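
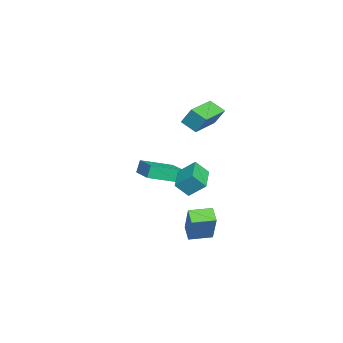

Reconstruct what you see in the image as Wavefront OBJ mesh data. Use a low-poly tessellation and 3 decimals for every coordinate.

v 2.22 -0.502 1.159
v 2.278 0.404 1.944
v 2.008 0.159 0.411
v 2.066 1.065 1.196
v 3.754 -0.345 0.864
v 3.812 0.561 1.649
v 3.542 0.316 0.116
v 3.6 1.222 0.901
v -3.999 -0.612 2.766
v -3.838 -0.027 3.778
v -3.698 0.246 2.221
v -3.537 0.832 3.233
v -2.063 -1.252 2.827
v -1.902 -0.666 3.839
v -1.762 -0.393 2.282
v -1.601 0.192 3.294
v -3.429 -4.013 -1.799
v -3.709 -3.867 -0.999
v -4.323 -2.379 -2.41
v -4.602 -2.233 -1.61
v -1.938 -3.067 -1.45
v -2.217 -2.921 -0.65
v -2.831 -1.433 -2.061
v -3.111 -1.287 -1.261
v 3.165 0.231 -3.206
v 2.431 -0.104 -2.723
v 2.658 1.395 -3.169
v 1.924 1.06 -2.687
v 4.136 0.6 -1.473
v 3.402 0.265 -0.991
v 3.629 1.764 -1.437
v 2.895 1.429 -0.954
f 2 4 1
f 5 2 1
f 1 4 3
f 3 5 1
f 2 8 4
f 6 2 5
f 6 8 2
f 4 8 3
f 7 5 3
f 3 8 7
f 7 6 5
f 8 6 7
f 10 12 9
f 13 10 9
f 9 12 11
f 11 13 9
f 10 16 12
f 14 10 13
f 14 16 10
f 12 16 11
f 15 13 11
f 11 16 15
f 15 14 13
f 16 14 15
f 18 20 17
f 21 18 17
f 17 20 19
f 19 21 17
f 18 24 20
f 22 18 21
f 22 24 18
f 20 24 19
f 23 21 19
f 19 24 23
f 23 22 21
f 24 22 23
f 26 28 25
f 29 26 25
f 25 28 27
f 27 29 25
f 26 32 28
f 30 26 29
f 30 32 26
f 28 32 27
f 31 29 27
f 27 32 31
f 31 30 29
f 32 30 31



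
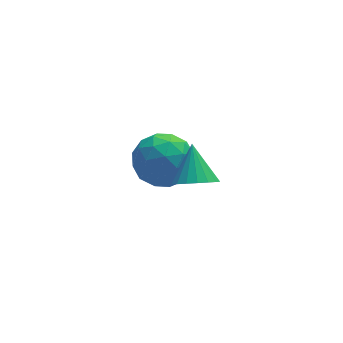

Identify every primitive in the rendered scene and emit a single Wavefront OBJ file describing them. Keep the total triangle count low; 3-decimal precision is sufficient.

v -0.025 1.76 -2.871
v 0.892 1.566 -3.7
v -0.952 0.074 -3.5
v -0.035 -0.12 -4.329
v 0.193 -0.239 -3.105
v 0.766 0.804 -2.716
v -0.826 0.836 -4.484
v -0.253 1.879 -4.095
v 0.397 0.995 -4.697
v 1.027 0.33 -3.844
v -1.087 1.31 -3.356
v -0.457 0.645 -2.503
v 0.515 1.811 -3.23
v -0.575 -0.171 -3.97
v -0.441 -0.241 -3.25
v 0.098 -0.355 -3.737
v 0.441 1.363 -2.652
v 0.98 1.249 -3.139
v 0.569 0.188 -2.789
v -1.04 0.391 -4.061
v -0.501 0.277 -4.548
v -0.158 1.995 -3.463
v 0.381 1.881 -3.95
v -0.629 1.452 -4.411
v 0.763 1.361 -4.303
v 0.218 0.37 -4.673
v -0.247 0.932 -4.765
v 0.09 1.545 -4.536
v 1.133 0.971 -3.802
v 0.588 -0.021 -4.172
v 0.722 -0.09 -3.452
v 1.059 0.523 -3.224
v 0.842 0.635 -4.388
v -0.648 1.661 -3.028
v -1.193 0.669 -3.398
v -1.119 1.117 -3.976
v -0.782 1.73 -3.748
v -0.278 1.27 -2.527
v -0.823 0.279 -2.897
v -0.15 0.095 -2.664
v 0.187 0.708 -2.435
v -0.902 1.005 -2.812
v 0.004 -3.399 -0.857
v 0.613 -3.877 -0.482
v 0.196 -2.281 0.257
v 0.812 -3.664 -0.73
v 0.852 -3.399 -1.003
v 0.723 -3.133 -1.247
v 0.452 -2.921 -1.414
v 0.093 -2.802 -1.471
v -0.284 -2.802 -1.406
v -0.604 -2.921 -1.232
v -0.804 -3.133 -0.984
v -0.843 -3.399 -0.711
v -0.715 -3.664 -0.467
v -0.444 -3.877 -0.301
v -0.085 -3.995 -0.244
v 0.293 -3.995 -0.309
f 1 38 17
f 38 12 41
f 17 41 6
f 38 41 17
f 1 17 13
f 17 6 18
f 13 18 2
f 17 18 13
f 1 13 22
f 13 2 23
f 22 23 8
f 13 23 22
f 1 22 34
f 22 8 37
f 34 37 11
f 22 37 34
f 1 34 38
f 34 11 42
f 38 42 12
f 34 42 38
f 2 18 29
f 18 6 32
f 29 32 10
f 18 32 29
f 6 41 19
f 41 12 40
f 19 40 5
f 41 40 19
f 12 42 39
f 42 11 35
f 39 35 3
f 42 35 39
f 11 37 36
f 37 8 24
f 36 24 7
f 37 24 36
f 8 23 28
f 23 2 25
f 28 25 9
f 23 25 28
f 4 30 16
f 30 10 31
f 16 31 5
f 30 31 16
f 4 16 14
f 16 5 15
f 14 15 3
f 16 15 14
f 4 14 21
f 14 3 20
f 21 20 7
f 14 20 21
f 4 21 26
f 21 7 27
f 26 27 9
f 21 27 26
f 4 26 30
f 26 9 33
f 30 33 10
f 26 33 30
f 5 31 19
f 31 10 32
f 19 32 6
f 31 32 19
f 3 15 39
f 15 5 40
f 39 40 12
f 15 40 39
f 7 20 36
f 20 3 35
f 36 35 11
f 20 35 36
f 9 27 28
f 27 7 24
f 28 24 8
f 27 24 28
f 10 33 29
f 33 9 25
f 29 25 2
f 33 25 29
f 44 43 46
f 44 46 45
f 46 43 47
f 46 47 45
f 47 43 48
f 47 48 45
f 48 43 49
f 48 49 45
f 49 43 50
f 49 50 45
f 50 43 51
f 50 51 45
f 51 43 52
f 51 52 45
f 52 43 53
f 52 53 45
f 53 43 54
f 53 54 45
f 54 43 55
f 54 55 45
f 55 43 56
f 55 56 45
f 56 43 57
f 56 57 45
f 57 43 58
f 57 58 45
f 58 43 44
f 58 44 45



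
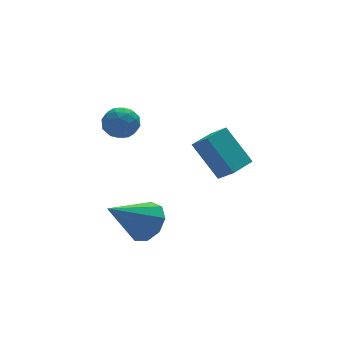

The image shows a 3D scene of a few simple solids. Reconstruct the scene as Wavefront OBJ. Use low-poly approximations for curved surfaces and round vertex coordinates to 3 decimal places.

v 0.166 -3.838 -2.256
v 0.608 -3.266 -1.565
v -1.526 -4.162 -0.904
v 0.212 -2.881 -1.968
v -0.206 -2.944 -2.506
v -0.45 -3.424 -2.927
v -0.405 -4.099 -3.034
v -0.094 -4.651 -2.777
v 0.339 -4.822 -2.276
v 0.691 -4.533 -1.766
v 0.798 -3.919 -1.485
v 3.52 -3.05 -1.016
v 3.893 -3.715 -0.401
v 2.823 -2.01 0.53
v 3.196 -2.675 1.146
v 4.624 -2.385 -0.966
v 4.997 -3.05 -0.35
v 3.927 -1.345 0.581
v 4.3 -2.01 1.196
v -0.484 -1.346 2.389
v 0.279 -1.444 2.644
v -0.579 -2.636 2.176
v 0.184 -2.734 2.431
v -0.395 -2.524 2.957
v -0.336 -1.727 3.088
v 0.036 -2.353 1.732
v 0.095 -1.556 1.863
v 0.6 -2.067 2.237
v 0.333 -2.172 2.995
v -0.633 -1.908 1.825
v -0.9 -2.013 2.583
v -0.094 -1.282 2.535
v -0.206 -2.798 2.285
v -0.546 -2.674 2.594
v -0.098 -2.732 2.744
v -0.456 -1.448 2.796
v -0.008 -1.506 2.946
v -0.404 -2.14 3.13
v -0.292 -2.574 1.874
v 0.156 -2.632 2.024
v -0.202 -1.348 2.076
v 0.246 -1.406 2.226
v 0.104 -1.94 1.69
v 0.543 -1.706 2.446
v 0.487 -2.463 2.321
v 0.4 -2.24 1.91
v 0.435 -1.771 1.987
v 0.386 -1.768 2.891
v 0.33 -2.525 2.766
v -0.01 -2.402 3.075
v 0.025 -1.934 3.152
v 0.575 -2.133 2.652
v -0.63 -1.555 2.054
v -0.686 -2.312 1.929
v -0.325 -2.146 1.668
v -0.29 -1.678 1.745
v -0.787 -1.617 2.499
v -0.843 -2.374 2.374
v -0.735 -2.309 2.833
v -0.7 -1.84 2.91
v -0.875 -1.947 2.168
f 2 1 4
f 2 4 3
f 4 1 5
f 4 5 3
f 5 1 6
f 5 6 3
f 6 1 7
f 6 7 3
f 7 1 8
f 7 8 3
f 8 1 9
f 8 9 3
f 9 1 10
f 9 10 3
f 10 1 11
f 10 11 3
f 11 1 2
f 11 2 3
f 13 15 12
f 16 13 12
f 12 15 14
f 14 16 12
f 13 19 15
f 17 13 16
f 17 19 13
f 15 19 14
f 18 16 14
f 14 19 18
f 18 17 16
f 19 17 18
f 20 57 36
f 57 31 60
f 36 60 25
f 57 60 36
f 20 36 32
f 36 25 37
f 32 37 21
f 36 37 32
f 20 32 41
f 32 21 42
f 41 42 27
f 32 42 41
f 20 41 53
f 41 27 56
f 53 56 30
f 41 56 53
f 20 53 57
f 53 30 61
f 57 61 31
f 53 61 57
f 21 37 48
f 37 25 51
f 48 51 29
f 37 51 48
f 25 60 38
f 60 31 59
f 38 59 24
f 60 59 38
f 31 61 58
f 61 30 54
f 58 54 22
f 61 54 58
f 30 56 55
f 56 27 43
f 55 43 26
f 56 43 55
f 27 42 47
f 42 21 44
f 47 44 28
f 42 44 47
f 23 49 35
f 49 29 50
f 35 50 24
f 49 50 35
f 23 35 33
f 35 24 34
f 33 34 22
f 35 34 33
f 23 33 40
f 33 22 39
f 40 39 26
f 33 39 40
f 23 40 45
f 40 26 46
f 45 46 28
f 40 46 45
f 23 45 49
f 45 28 52
f 49 52 29
f 45 52 49
f 24 50 38
f 50 29 51
f 38 51 25
f 50 51 38
f 22 34 58
f 34 24 59
f 58 59 31
f 34 59 58
f 26 39 55
f 39 22 54
f 55 54 30
f 39 54 55
f 28 46 47
f 46 26 43
f 47 43 27
f 46 43 47
f 29 52 48
f 52 28 44
f 48 44 21
f 52 44 48



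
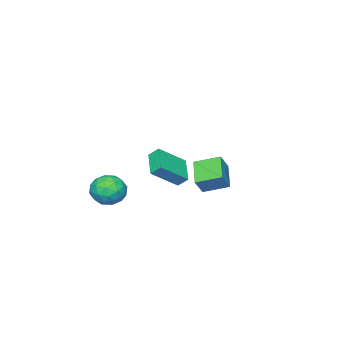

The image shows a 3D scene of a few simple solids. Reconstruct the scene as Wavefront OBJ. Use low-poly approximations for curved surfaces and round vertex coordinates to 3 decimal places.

v -2.965 0.392 -4.032
v -4.278 -0.811 -3.016
v -3.867 1.88 -3.436
v -5.18 0.678 -2.42
v -2.12 0.442 -2.88
v -3.433 -0.76 -1.864
v -3.022 1.931 -2.284
v -4.335 0.728 -1.268
v 3.928 1.853 2.058
v 3.712 2.458 2.659
v 2.339 2.603 0.734
v 2.123 3.208 1.335
v 5.137 3.052 1.285
v 4.921 3.657 1.886
v 3.548 3.802 -0.039
v 3.332 4.407 0.562
v 2.256 -1.482 -2.369
v 3.124 -0.884 -1.695
v 3.596 -2.936 -2.805
v 4.464 -2.338 -2.131
v 3.486 -2.871 -1.56
v 2.658 -1.972 -1.291
v 4.062 -1.848 -3.209
v 3.234 -0.949 -2.94
v 4.24 -1.11 -2.214
v 3.884 -1.743 -1.195
v 2.836 -2.077 -3.305
v 2.48 -2.71 -2.286
v 2.573 -1.055 -1.994
v 4.147 -2.765 -2.506
v 3.573 -3.078 -2.17
v 4.083 -2.727 -1.774
v 2.299 -1.695 -1.757
v 2.809 -1.343 -1.36
v 3.022 -2.512 -1.281
v 3.911 -2.477 -3.14
v 4.421 -2.125 -2.743
v 2.637 -1.093 -2.726
v 3.147 -0.742 -2.33
v 3.698 -1.308 -3.219
v 3.739 -0.837 -1.903
v 4.526 -1.692 -2.159
v 4.29 -1.403 -2.793
v 3.803 -0.875 -2.635
v 3.53 -1.209 -1.304
v 4.317 -2.063 -1.56
v 3.742 -2.377 -1.224
v 3.256 -1.848 -1.066
v 4.186 -1.341 -1.609
v 2.403 -1.757 -2.94
v 3.19 -2.611 -3.196
v 3.464 -1.972 -3.434
v 2.978 -1.443 -3.276
v 2.194 -2.128 -2.341
v 2.981 -2.983 -2.597
v 2.917 -2.945 -1.865
v 2.43 -2.417 -1.707
v 2.534 -2.479 -2.891
f 2 4 1
f 5 2 1
f 1 4 3
f 3 5 1
f 2 8 4
f 6 2 5
f 6 8 2
f 4 8 3
f 7 5 3
f 3 8 7
f 7 6 5
f 8 6 7
f 10 12 9
f 13 10 9
f 9 12 11
f 11 13 9
f 10 16 12
f 14 10 13
f 14 16 10
f 12 16 11
f 15 13 11
f 11 16 15
f 15 14 13
f 16 14 15
f 17 54 33
f 54 28 57
f 33 57 22
f 54 57 33
f 17 33 29
f 33 22 34
f 29 34 18
f 33 34 29
f 17 29 38
f 29 18 39
f 38 39 24
f 29 39 38
f 17 38 50
f 38 24 53
f 50 53 27
f 38 53 50
f 17 50 54
f 50 27 58
f 54 58 28
f 50 58 54
f 18 34 45
f 34 22 48
f 45 48 26
f 34 48 45
f 22 57 35
f 57 28 56
f 35 56 21
f 57 56 35
f 28 58 55
f 58 27 51
f 55 51 19
f 58 51 55
f 27 53 52
f 53 24 40
f 52 40 23
f 53 40 52
f 24 39 44
f 39 18 41
f 44 41 25
f 39 41 44
f 20 46 32
f 46 26 47
f 32 47 21
f 46 47 32
f 20 32 30
f 32 21 31
f 30 31 19
f 32 31 30
f 20 30 37
f 30 19 36
f 37 36 23
f 30 36 37
f 20 37 42
f 37 23 43
f 42 43 25
f 37 43 42
f 20 42 46
f 42 25 49
f 46 49 26
f 42 49 46
f 21 47 35
f 47 26 48
f 35 48 22
f 47 48 35
f 19 31 55
f 31 21 56
f 55 56 28
f 31 56 55
f 23 36 52
f 36 19 51
f 52 51 27
f 36 51 52
f 25 43 44
f 43 23 40
f 44 40 24
f 43 40 44
f 26 49 45
f 49 25 41
f 45 41 18
f 49 41 45



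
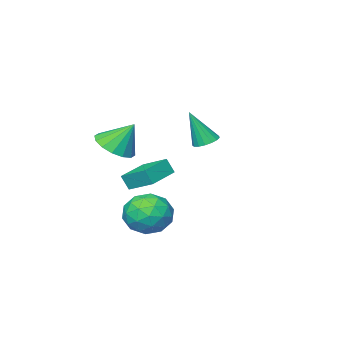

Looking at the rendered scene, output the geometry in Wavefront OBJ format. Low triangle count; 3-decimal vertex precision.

v -3.313 -2.964 1.344
v -2.843 -2.445 1.328
v -2.687 -3.476 3.216
v -3.117 -2.302 1.459
v -3.435 -2.311 1.563
v -3.726 -2.469 1.617
v -3.921 -2.741 1.608
v -3.978 -3.063 1.539
v -3.882 -3.364 1.425
v -3.656 -3.572 1.292
v -3.351 -3.642 1.171
v -3.038 -3.556 1.09
v -2.788 -3.335 1.067
v -2.658 -3.028 1.107
v -2.678 -2.708 1.201
v 1.189 -1.343 0.457
v 1.391 -1.662 1.219
v 0.847 -0.049 1.088
v 1.048 -0.367 1.85
v 2.812 -0.813 0.25
v 3.013 -1.131 1.012
v 2.469 0.482 0.881
v 2.671 0.163 1.643
v 1.268 0.005 -0.737
v 2.172 0.473 -0.046
v 2.588 -0.453 -2.154
v 3.492 0.015 -1.463
v 2.929 -1.023 -1.118
v 2.113 -0.74 -0.242
v 2.647 0.76 -1.958
v 1.831 1.043 -1.082
v 3.024 0.94 -0.801
v 3.199 -0.162 -0.282
v 1.561 0.182 -1.918
v 1.736 -0.92 -1.399
v 1.604 0.28 -0.267
v 3.156 -0.26 -1.933
v 2.825 -0.87 -1.73
v 3.356 -0.594 -1.324
v 1.569 -0.433 -0.382
v 2.101 -0.158 0.024
v 2.546 -1.038 -0.607
v 2.659 0.178 -2.224
v 3.191 0.453 -1.818
v 1.404 0.614 -0.876
v 1.935 0.89 -0.47
v 2.214 1.058 -1.593
v 2.636 0.829 -0.305
v 3.412 0.559 -1.138
v 2.916 0.997 -1.428
v 2.436 1.164 -0.913
v 2.739 0.181 0
v 3.515 -0.088 -0.833
v 3.184 -0.698 -0.63
v 2.704 -0.532 -0.115
v 3.24 0.455 -0.443
v 1.245 0.108 -1.367
v 2.021 -0.161 -2.2
v 2.056 0.552 -2.085
v 1.576 0.718 -1.57
v 1.348 -0.539 -1.062
v 2.124 -0.809 -1.895
v 2.324 -1.144 -1.287
v 1.844 -0.977 -0.772
v 1.52 -0.435 -1.757
v 2.656 -2.062 2.557
v 3.626 -2.171 3.02
v 2.084 -1.358 3.923
v 3.641 -1.672 2.769
v 3.392 -1.277 2.461
v 2.946 -1.093 2.179
v 2.422 -1.168 1.998
v 1.962 -1.483 1.967
v 1.687 -1.953 2.094
v 1.672 -2.452 2.345
v 1.921 -2.847 2.653
v 2.367 -3.031 2.935
v 2.891 -2.956 3.116
v 3.351 -2.641 3.147
f 2 1 4
f 2 4 3
f 4 1 5
f 4 5 3
f 5 1 6
f 5 6 3
f 6 1 7
f 6 7 3
f 7 1 8
f 7 8 3
f 8 1 9
f 8 9 3
f 9 1 10
f 9 10 3
f 10 1 11
f 10 11 3
f 11 1 12
f 11 12 3
f 12 1 13
f 12 13 3
f 13 1 14
f 13 14 3
f 14 1 15
f 14 15 3
f 15 1 2
f 15 2 3
f 17 19 16
f 20 17 16
f 16 19 18
f 18 20 16
f 17 23 19
f 21 17 20
f 21 23 17
f 19 23 18
f 22 20 18
f 18 23 22
f 22 21 20
f 23 21 22
f 24 61 40
f 61 35 64
f 40 64 29
f 61 64 40
f 24 40 36
f 40 29 41
f 36 41 25
f 40 41 36
f 24 36 45
f 36 25 46
f 45 46 31
f 36 46 45
f 24 45 57
f 45 31 60
f 57 60 34
f 45 60 57
f 24 57 61
f 57 34 65
f 61 65 35
f 57 65 61
f 25 41 52
f 41 29 55
f 52 55 33
f 41 55 52
f 29 64 42
f 64 35 63
f 42 63 28
f 64 63 42
f 35 65 62
f 65 34 58
f 62 58 26
f 65 58 62
f 34 60 59
f 60 31 47
f 59 47 30
f 60 47 59
f 31 46 51
f 46 25 48
f 51 48 32
f 46 48 51
f 27 53 39
f 53 33 54
f 39 54 28
f 53 54 39
f 27 39 37
f 39 28 38
f 37 38 26
f 39 38 37
f 27 37 44
f 37 26 43
f 44 43 30
f 37 43 44
f 27 44 49
f 44 30 50
f 49 50 32
f 44 50 49
f 27 49 53
f 49 32 56
f 53 56 33
f 49 56 53
f 28 54 42
f 54 33 55
f 42 55 29
f 54 55 42
f 26 38 62
f 38 28 63
f 62 63 35
f 38 63 62
f 30 43 59
f 43 26 58
f 59 58 34
f 43 58 59
f 32 50 51
f 50 30 47
f 51 47 31
f 50 47 51
f 33 56 52
f 56 32 48
f 52 48 25
f 56 48 52
f 67 66 69
f 67 69 68
f 69 66 70
f 69 70 68
f 70 66 71
f 70 71 68
f 71 66 72
f 71 72 68
f 72 66 73
f 72 73 68
f 73 66 74
f 73 74 68
f 74 66 75
f 74 75 68
f 75 66 76
f 75 76 68
f 76 66 77
f 76 77 68
f 77 66 78
f 77 78 68
f 78 66 79
f 78 79 68
f 79 66 67
f 79 67 68



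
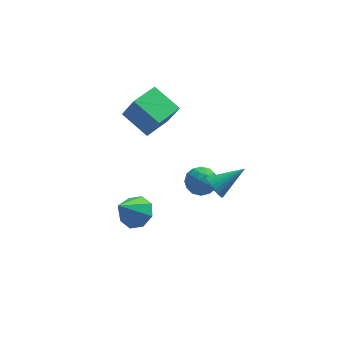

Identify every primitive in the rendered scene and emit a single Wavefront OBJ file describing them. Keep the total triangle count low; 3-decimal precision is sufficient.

v -1.114 -0.143 -2.334
v -0.382 -0.715 -2.134
v -2.046 -0.837 -0.906
v -0.336 -0.075 -1.793
v -0.746 0.526 -1.769
v -1.372 0.734 -2.076
v -1.846 0.428 -2.534
v -1.892 -0.212 -2.875
v -1.483 -0.813 -2.899
v -0.857 -1.021 -2.592
v 2.543 -1.216 0.401
v 2.922 -1.342 -0.174
v 4.057 -0.844 1.319
v 2.873 -1.074 -0.2
v 2.773 -0.829 -0.135
v 2.638 -0.642 0.012
v 2.489 -0.542 0.217
v 2.347 -0.546 0.451
v 2.236 -0.651 0.677
v 2.171 -0.842 0.861
v 2.163 -1.09 0.975
v 2.213 -1.357 1.002
v 2.313 -1.603 0.936
v 2.448 -1.79 0.79
v 2.597 -1.889 0.584
v 2.738 -1.886 0.35
v 2.849 -1.781 0.124
v 2.914 -1.59 -0.06
v 3.015 3.405 -2.951
v 3.315 3.017 -3.71
v 1.685 2.843 -3.19
v 1.985 2.455 -3.949
v 2.273 2.158 -3.145
v 3.095 2.505 -2.997
v 1.905 3.355 -3.903
v 2.727 3.702 -3.755
v 2.629 2.986 -4.298
v 2.857 2.246 -3.83
v 2.143 3.614 -3.07
v 2.371 2.874 -2.602
v 3.282 3.26 -3.309
v 1.718 2.6 -3.591
v 1.888 2.426 -3.118
v 2.064 2.197 -3.564
v 3.152 2.959 -2.89
v 3.329 2.731 -3.337
v 2.717 2.227 -3.005
v 1.671 3.129 -3.563
v 1.848 2.901 -4.01
v 2.936 3.663 -3.336
v 3.112 3.434 -3.782
v 2.283 3.633 -3.895
v 3.055 3.014 -4.102
v 2.273 2.684 -4.242
v 2.226 3.212 -4.215
v 2.709 3.416 -4.128
v 3.189 2.579 -3.826
v 2.407 2.249 -3.967
v 2.577 2.075 -3.494
v 3.06 2.279 -3.408
v 2.786 2.561 -4.172
v 2.593 3.611 -2.933
v 1.811 3.281 -3.074
v 1.94 3.581 -3.492
v 2.423 3.785 -3.406
v 2.727 3.176 -2.658
v 1.945 2.846 -2.798
v 2.291 2.444 -2.772
v 2.774 2.648 -2.685
v 2.214 3.299 -2.728
v -1.417 2.977 2.556
v -0.876 2.597 3.88
v -0.26 4.189 2.431
v 0.281 3.809 3.755
v -0.321 1.851 1.785
v 0.22 1.471 3.109
v 0.836 3.063 1.66
v 1.377 2.683 2.984
f 2 1 4
f 2 4 3
f 4 1 5
f 4 5 3
f 5 1 6
f 5 6 3
f 6 1 7
f 6 7 3
f 7 1 8
f 7 8 3
f 8 1 9
f 8 9 3
f 9 1 10
f 9 10 3
f 10 1 2
f 10 2 3
f 12 11 14
f 12 14 13
f 14 11 15
f 14 15 13
f 15 11 16
f 15 16 13
f 16 11 17
f 16 17 13
f 17 11 18
f 17 18 13
f 18 11 19
f 18 19 13
f 19 11 20
f 19 20 13
f 20 11 21
f 20 21 13
f 21 11 22
f 21 22 13
f 22 11 23
f 22 23 13
f 23 11 24
f 23 24 13
f 24 11 25
f 24 25 13
f 25 11 26
f 25 26 13
f 26 11 27
f 26 27 13
f 27 11 28
f 27 28 13
f 28 11 12
f 28 12 13
f 29 66 45
f 66 40 69
f 45 69 34
f 66 69 45
f 29 45 41
f 45 34 46
f 41 46 30
f 45 46 41
f 29 41 50
f 41 30 51
f 50 51 36
f 41 51 50
f 29 50 62
f 50 36 65
f 62 65 39
f 50 65 62
f 29 62 66
f 62 39 70
f 66 70 40
f 62 70 66
f 30 46 57
f 46 34 60
f 57 60 38
f 46 60 57
f 34 69 47
f 69 40 68
f 47 68 33
f 69 68 47
f 40 70 67
f 70 39 63
f 67 63 31
f 70 63 67
f 39 65 64
f 65 36 52
f 64 52 35
f 65 52 64
f 36 51 56
f 51 30 53
f 56 53 37
f 51 53 56
f 32 58 44
f 58 38 59
f 44 59 33
f 58 59 44
f 32 44 42
f 44 33 43
f 42 43 31
f 44 43 42
f 32 42 49
f 42 31 48
f 49 48 35
f 42 48 49
f 32 49 54
f 49 35 55
f 54 55 37
f 49 55 54
f 32 54 58
f 54 37 61
f 58 61 38
f 54 61 58
f 33 59 47
f 59 38 60
f 47 60 34
f 59 60 47
f 31 43 67
f 43 33 68
f 67 68 40
f 43 68 67
f 35 48 64
f 48 31 63
f 64 63 39
f 48 63 64
f 37 55 56
f 55 35 52
f 56 52 36
f 55 52 56
f 38 61 57
f 61 37 53
f 57 53 30
f 61 53 57
f 72 74 71
f 75 72 71
f 71 74 73
f 73 75 71
f 72 78 74
f 76 72 75
f 76 78 72
f 74 78 73
f 77 75 73
f 73 78 77
f 77 76 75
f 78 76 77



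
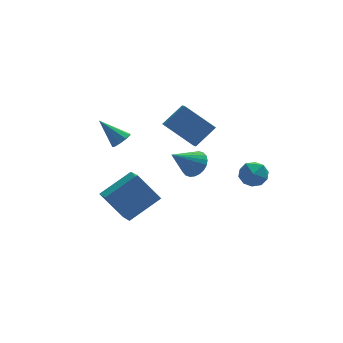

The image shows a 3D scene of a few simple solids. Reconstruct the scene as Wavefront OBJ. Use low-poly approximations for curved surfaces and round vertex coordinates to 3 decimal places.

v -0.066 3.1 -0.558
v 1.084 3.592 0.455
v 0.003 4.145 -1.144
v 1.153 4.637 -0.131
v 1.447 2.263 -1.869
v 2.597 2.755 -0.856
v 1.516 3.308 -2.455
v 2.666 3.8 -1.442
v 1.628 3.543 -4.07
v 2.245 3.132 -3.578
v 0.292 2.997 -2.85
v 2.246 3.449 -3.435
v 2.152 3.78 -3.39
v 1.978 4.075 -3.448
v 1.752 4.289 -3.601
v 1.506 4.39 -3.825
v 1.279 4.361 -4.086
v 1.106 4.209 -4.345
v 1.011 3.954 -4.562
v 1.011 3.637 -4.704
v 1.105 3.306 -4.749
v 1.278 3.011 -4.692
v 1.505 2.797 -4.539
v 1.751 2.696 -4.315
v 1.978 2.724 -4.053
v 2.151 2.877 -3.795
v -4.196 -2.036 -2.043
v -4.048 -3.222 -1.533
v -2.517 -1.393 -1.038
v -2.369 -2.58 -0.528
v -3.111 -2.54 -3.532
v -2.963 -3.727 -3.022
v -1.432 -1.898 -2.527
v -1.284 -3.084 -2.017
v 2.984 -1.516 -1.393
v 3.783 -1.443 -0.999
v 3.317 -2.857 -1.821
v 4.116 -2.784 -1.427
v 3.375 -2.829 -0.929
v 3.169 -2 -0.665
v 3.931 -2.3 -2.155
v 3.725 -1.471 -1.891
v 4.368 -1.927 -1.47
v 4.025 -2.255 -0.713
v 3.075 -2.045 -2.107
v 2.732 -2.373 -1.35
v -2.282 3.386 -1.719
v -1.781 3.66 -1.43
v -3.358 4.054 -0.481
v -1.951 3.934 -1.726
v -2.276 3.952 -2.018
v -2.604 3.705 -2.171
v -2.782 3.31 -2.111
v -2.725 2.95 -1.868
v -2.462 2.794 -1.555
v -2.114 2.916 -1.319
v -1.845 3.258 -1.269
f 2 4 1
f 5 2 1
f 1 4 3
f 3 5 1
f 2 8 4
f 6 2 5
f 6 8 2
f 4 8 3
f 7 5 3
f 3 8 7
f 7 6 5
f 8 6 7
f 10 9 12
f 10 12 11
f 12 9 13
f 12 13 11
f 13 9 14
f 13 14 11
f 14 9 15
f 14 15 11
f 15 9 16
f 15 16 11
f 16 9 17
f 16 17 11
f 17 9 18
f 17 18 11
f 18 9 19
f 18 19 11
f 19 9 20
f 19 20 11
f 20 9 21
f 20 21 11
f 21 9 22
f 21 22 11
f 22 9 23
f 22 23 11
f 23 9 24
f 23 24 11
f 24 9 25
f 24 25 11
f 25 9 26
f 25 26 11
f 26 9 10
f 26 10 11
f 28 30 27
f 31 28 27
f 27 30 29
f 29 31 27
f 28 34 30
f 32 28 31
f 32 34 28
f 30 34 29
f 33 31 29
f 29 34 33
f 33 32 31
f 34 32 33
f 35 46 40
f 35 40 36
f 35 36 42
f 35 42 45
f 35 45 46
f 36 40 44
f 40 46 39
f 46 45 37
f 45 42 41
f 42 36 43
f 38 44 39
f 38 39 37
f 38 37 41
f 38 41 43
f 38 43 44
f 39 44 40
f 37 39 46
f 41 37 45
f 43 41 42
f 44 43 36
f 48 47 50
f 48 50 49
f 50 47 51
f 50 51 49
f 51 47 52
f 51 52 49
f 52 47 53
f 52 53 49
f 53 47 54
f 53 54 49
f 54 47 55
f 54 55 49
f 55 47 56
f 55 56 49
f 56 47 57
f 56 57 49
f 57 47 48
f 57 48 49



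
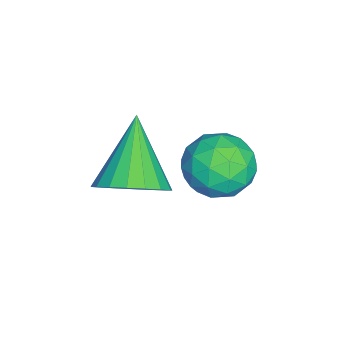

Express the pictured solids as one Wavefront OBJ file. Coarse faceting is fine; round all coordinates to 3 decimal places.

v 0.453 -0.348 -0.614
v 1.007 -0.69 -0.053
v -0.893 -0.512 0.614
v 1.03 -0.315 0.022
v 0.939 0.053 -0.029
v 0.751 0.342 -0.196
v 0.504 0.494 -0.446
v 0.247 0.479 -0.73
v 0.031 0.3 -0.99
v -0.101 -0.007 -1.176
v -0.124 -0.382 -1.251
v -0.033 -0.75 -1.2
v 0.155 -1.038 -1.033
v 0.402 -1.19 -0.783
v 0.659 -1.175 -0.499
v 0.875 -0.997 -0.239
v -0.118 1.937 0.407
v 0.585 1.893 -0.053
v 0.435 1.107 1.333
v 1.138 1.063 0.873
v 0.932 1.782 1.259
v 0.59 2.295 0.686
v 0.43 0.705 0.594
v 0.088 1.218 0.021
v 0.924 1.132 0.063
v 1.234 1.797 0.474
v -0.214 1.203 0.806
v 0.096 1.868 1.217
v 0.185 1.988 0.096
v 0.835 1.012 1.184
v 0.714 1.435 1.411
v 1.127 1.409 1.141
v 0.187 2.224 0.53
v 0.601 2.198 0.26
v 0.805 2.133 1.031
v 0.419 0.802 1.02
v 0.833 0.776 0.75
v -0.107 1.591 0.139
v 0.306 1.565 -0.131
v 0.215 0.867 0.249
v 0.797 1.515 -0.107
v 1.123 1.027 0.438
v 0.707 0.817 0.273
v 0.505 1.118 -0.063
v 0.979 1.906 0.135
v 1.305 1.418 0.679
v 1.183 1.84 0.906
v 0.982 2.142 0.569
v 1.179 1.458 0.203
v -0.285 1.582 0.601
v 0.041 1.094 1.145
v 0.038 0.858 0.711
v -0.163 1.16 0.374
v -0.103 1.973 0.842
v 0.223 1.485 1.387
v 0.515 1.882 1.343
v 0.313 2.183 1.007
v -0.159 1.542 1.077
f 2 1 4
f 2 4 3
f 4 1 5
f 4 5 3
f 5 1 6
f 5 6 3
f 6 1 7
f 6 7 3
f 7 1 8
f 7 8 3
f 8 1 9
f 8 9 3
f 9 1 10
f 9 10 3
f 10 1 11
f 10 11 3
f 11 1 12
f 11 12 3
f 12 1 13
f 12 13 3
f 13 1 14
f 13 14 3
f 14 1 15
f 14 15 3
f 15 1 16
f 15 16 3
f 16 1 2
f 16 2 3
f 17 54 33
f 54 28 57
f 33 57 22
f 54 57 33
f 17 33 29
f 33 22 34
f 29 34 18
f 33 34 29
f 17 29 38
f 29 18 39
f 38 39 24
f 29 39 38
f 17 38 50
f 38 24 53
f 50 53 27
f 38 53 50
f 17 50 54
f 50 27 58
f 54 58 28
f 50 58 54
f 18 34 45
f 34 22 48
f 45 48 26
f 34 48 45
f 22 57 35
f 57 28 56
f 35 56 21
f 57 56 35
f 28 58 55
f 58 27 51
f 55 51 19
f 58 51 55
f 27 53 52
f 53 24 40
f 52 40 23
f 53 40 52
f 24 39 44
f 39 18 41
f 44 41 25
f 39 41 44
f 20 46 32
f 46 26 47
f 32 47 21
f 46 47 32
f 20 32 30
f 32 21 31
f 30 31 19
f 32 31 30
f 20 30 37
f 30 19 36
f 37 36 23
f 30 36 37
f 20 37 42
f 37 23 43
f 42 43 25
f 37 43 42
f 20 42 46
f 42 25 49
f 46 49 26
f 42 49 46
f 21 47 35
f 47 26 48
f 35 48 22
f 47 48 35
f 19 31 55
f 31 21 56
f 55 56 28
f 31 56 55
f 23 36 52
f 36 19 51
f 52 51 27
f 36 51 52
f 25 43 44
f 43 23 40
f 44 40 24
f 43 40 44
f 26 49 45
f 49 25 41
f 45 41 18
f 49 41 45



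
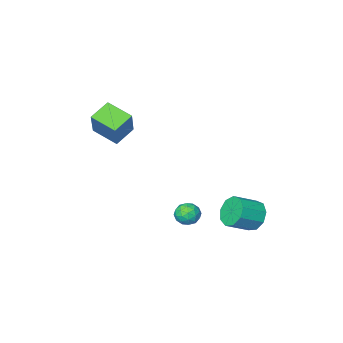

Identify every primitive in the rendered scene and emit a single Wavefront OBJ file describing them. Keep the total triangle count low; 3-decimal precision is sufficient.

v -1.422 0.729 -4.262
v -0.99 0.895 -5.046
v 0.233 0.757 -4.402
v -0.198 0.591 -3.618
v -1.091 1.428 -4.741
v 0.133 1.29 -4.097
v -1.346 1.635 -4.212
v -0.122 1.496 -3.568
v -1.637 1.417 -3.707
v -0.413 1.279 -3.062
v -1.827 0.878 -3.461
v -0.603 0.74 -2.817
v -1.828 0.269 -3.59
v -0.604 0.131 -2.946
v -1.639 -0.125 -4.034
v -0.415 -0.263 -3.389
v -1.348 -0.119 -4.584
v -0.124 -0.257 -3.94
v -1.092 0.284 -4.984
v 0.132 0.146 -4.34
v 3.419 -4.628 1.445
v 3.954 -3.813 2.898
v 2.834 -3.371 0.956
v 3.368 -2.556 2.409
v 4.492 -4.344 0.891
v 5.026 -3.529 2.344
v 3.906 -3.087 0.402
v 4.441 -2.272 1.855
v 0.851 -0.403 -3.961
v 1.427 -0.059 -4.139
v 1.453 -1.341 -3.821
v 2.029 -0.997 -3.999
v 1.711 -0.855 -3.399
v 1.34 -0.275 -3.485
v 1.54 -1.125 -4.475
v 1.169 -0.545 -4.561
v 1.853 -0.506 -4.456
v 1.959 -0.339 -3.791
v 0.921 -1.061 -4.169
v 1.027 -0.894 -3.504
v 1.086 -0.149 -4.062
v 1.794 -1.251 -3.898
v 1.607 -1.167 -3.545
v 1.946 -0.966 -3.649
v 1.035 -0.276 -3.678
v 1.374 -0.074 -3.782
v 1.541 -0.541 -3.347
v 1.506 -1.326 -4.178
v 1.845 -1.124 -4.282
v 0.934 -0.434 -4.311
v 1.273 -0.233 -4.415
v 1.339 -0.859 -4.613
v 1.676 -0.209 -4.353
v 2.029 -0.761 -4.271
v 1.742 -0.836 -4.551
v 1.523 -0.495 -4.602
v 1.738 -0.111 -3.962
v 2.091 -0.663 -3.88
v 1.905 -0.579 -3.527
v 1.686 -0.238 -3.578
v 1.988 -0.374 -4.149
v 0.789 -0.737 -4.08
v 1.142 -1.289 -3.998
v 1.194 -1.162 -4.382
v 0.975 -0.821 -4.433
v 0.851 -0.639 -3.689
v 1.204 -1.191 -3.607
v 1.357 -0.905 -3.358
v 1.138 -0.564 -3.409
v 0.892 -1.026 -3.811
f 2 1 5
f 2 5 3
f 3 5 6
f 3 6 4
f 5 1 7
f 5 7 6
f 6 7 8
f 6 8 4
f 7 1 9
f 7 9 8
f 8 9 10
f 8 10 4
f 9 1 11
f 9 11 10
f 10 11 12
f 10 12 4
f 11 1 13
f 11 13 12
f 12 13 14
f 12 14 4
f 13 1 15
f 13 15 14
f 14 15 16
f 14 16 4
f 15 1 17
f 15 17 16
f 16 17 18
f 16 18 4
f 17 1 19
f 17 19 18
f 18 19 20
f 18 20 4
f 19 1 2
f 19 2 20
f 20 2 3
f 20 3 4
f 22 24 21
f 25 22 21
f 21 24 23
f 23 25 21
f 22 28 24
f 26 22 25
f 26 28 22
f 24 28 23
f 27 25 23
f 23 28 27
f 27 26 25
f 28 26 27
f 29 66 45
f 66 40 69
f 45 69 34
f 66 69 45
f 29 45 41
f 45 34 46
f 41 46 30
f 45 46 41
f 29 41 50
f 41 30 51
f 50 51 36
f 41 51 50
f 29 50 62
f 50 36 65
f 62 65 39
f 50 65 62
f 29 62 66
f 62 39 70
f 66 70 40
f 62 70 66
f 30 46 57
f 46 34 60
f 57 60 38
f 46 60 57
f 34 69 47
f 69 40 68
f 47 68 33
f 69 68 47
f 40 70 67
f 70 39 63
f 67 63 31
f 70 63 67
f 39 65 64
f 65 36 52
f 64 52 35
f 65 52 64
f 36 51 56
f 51 30 53
f 56 53 37
f 51 53 56
f 32 58 44
f 58 38 59
f 44 59 33
f 58 59 44
f 32 44 42
f 44 33 43
f 42 43 31
f 44 43 42
f 32 42 49
f 42 31 48
f 49 48 35
f 42 48 49
f 32 49 54
f 49 35 55
f 54 55 37
f 49 55 54
f 32 54 58
f 54 37 61
f 58 61 38
f 54 61 58
f 33 59 47
f 59 38 60
f 47 60 34
f 59 60 47
f 31 43 67
f 43 33 68
f 67 68 40
f 43 68 67
f 35 48 64
f 48 31 63
f 64 63 39
f 48 63 64
f 37 55 56
f 55 35 52
f 56 52 36
f 55 52 56
f 38 61 57
f 61 37 53
f 57 53 30
f 61 53 57



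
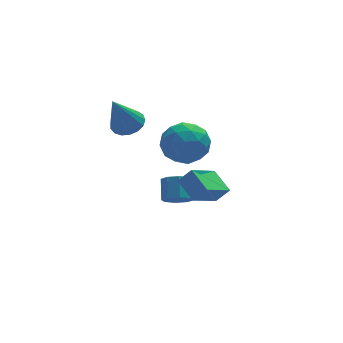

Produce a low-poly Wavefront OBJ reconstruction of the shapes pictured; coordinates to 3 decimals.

v -0.549 -4.259 -0.254
v -0.86 -3.2 0.242
v 0.664 -3.501 -1.114
v 0.354 -2.442 -0.618
v -0.014 -4.398 0.378
v -0.324 -3.339 0.874
v 1.2 -3.64 -0.482
v 0.889 -2.581 0.014
v -1.54 1.756 0.553
v -0.986 2.185 0.896
v -2.3 1.304 2.347
v -1.264 2.427 0.839
v -1.606 2.516 0.717
v -1.932 2.431 0.557
v -2.169 2.191 0.397
v -2.262 1.852 0.272
v -2.189 1.491 0.211
v -1.968 1.19 0.229
v -1.649 1.02 0.321
v -1.305 1.018 0.466
v -1.015 1.185 0.631
v -0.845 1.484 0.778
v -0.835 1.844 0.874
v -0.03 -0.492 -3.129
v 0.645 -0.619 -3.194
v 0.865 0.185 -2.477
v 0.19 0.312 -2.411
v 0.472 -0.261 -3.542
v 0.693 0.543 -2.824
v 0.005 -0.038 -3.648
v 0.225 0.765 -2.93
v -0.483 -0.081 -3.449
v -0.262 0.722 -2.732
v -0.705 -0.365 -3.063
v -0.485 0.439 -2.346
v -0.533 -0.723 -2.716
v -0.312 0.081 -1.998
v -0.065 -0.945 -2.61
v 0.155 -0.142 -1.892
v 0.422 -0.902 -2.808
v 0.643 -0.099 -2.091
v 0.456 1.864 -1.366
v 1.001 2.046 -0.374
v 0.559 0.034 -1.086
v 1.104 0.216 -0.094
v -0.002 0.497 -0.2
v -0.066 1.628 -0.374
v 1.626 0.452 -1.086
v 1.562 1.583 -1.26
v 1.724 1.174 -0.201
v 0.717 1.202 0.346
v 0.843 0.878 -1.806
v -0.164 0.906 -1.259
v 0.719 2.116 -0.895
v 0.841 -0.036 -0.565
v 0.19 0.129 -0.628
v 0.51 0.236 -0.045
v 0.092 1.87 -0.895
v 0.412 1.977 -0.312
v -0.177 1.066 -0.209
v 1.148 0.103 -1.148
v 1.468 0.21 -0.565
v 1.05 1.844 -1.415
v 1.37 1.951 -0.832
v 1.737 1.014 -1.251
v 1.464 1.71 -0.21
v 1.525 0.635 -0.045
v 1.832 0.773 -0.629
v 1.795 1.438 -0.731
v 0.873 1.727 0.112
v 0.933 0.651 0.277
v 0.283 0.816 0.214
v 0.246 1.48 0.112
v 1.298 1.214 0.213
v 0.627 1.429 -1.737
v 0.687 0.353 -1.572
v 1.314 0.6 -1.572
v 1.277 1.264 -1.674
v 0.035 1.445 -1.415
v 0.096 0.37 -1.25
v -0.235 0.642 -0.729
v -0.272 1.307 -0.831
v 0.262 0.866 -1.673
f 2 4 1
f 5 2 1
f 1 4 3
f 3 5 1
f 2 8 4
f 6 2 5
f 6 8 2
f 4 8 3
f 7 5 3
f 3 8 7
f 7 6 5
f 8 6 7
f 10 9 12
f 10 12 11
f 12 9 13
f 12 13 11
f 13 9 14
f 13 14 11
f 14 9 15
f 14 15 11
f 15 9 16
f 15 16 11
f 16 9 17
f 16 17 11
f 17 9 18
f 17 18 11
f 18 9 19
f 18 19 11
f 19 9 20
f 19 20 11
f 20 9 21
f 20 21 11
f 21 9 22
f 21 22 11
f 22 9 23
f 22 23 11
f 23 9 10
f 23 10 11
f 25 24 28
f 25 28 26
f 26 28 29
f 26 29 27
f 28 24 30
f 28 30 29
f 29 30 31
f 29 31 27
f 30 24 32
f 30 32 31
f 31 32 33
f 31 33 27
f 32 24 34
f 32 34 33
f 33 34 35
f 33 35 27
f 34 24 36
f 34 36 35
f 35 36 37
f 35 37 27
f 36 24 38
f 36 38 37
f 37 38 39
f 37 39 27
f 38 24 40
f 38 40 39
f 39 40 41
f 39 41 27
f 40 24 25
f 40 25 41
f 41 25 26
f 41 26 27
f 42 79 58
f 79 53 82
f 58 82 47
f 79 82 58
f 42 58 54
f 58 47 59
f 54 59 43
f 58 59 54
f 42 54 63
f 54 43 64
f 63 64 49
f 54 64 63
f 42 63 75
f 63 49 78
f 75 78 52
f 63 78 75
f 42 75 79
f 75 52 83
f 79 83 53
f 75 83 79
f 43 59 70
f 59 47 73
f 70 73 51
f 59 73 70
f 47 82 60
f 82 53 81
f 60 81 46
f 82 81 60
f 53 83 80
f 83 52 76
f 80 76 44
f 83 76 80
f 52 78 77
f 78 49 65
f 77 65 48
f 78 65 77
f 49 64 69
f 64 43 66
f 69 66 50
f 64 66 69
f 45 71 57
f 71 51 72
f 57 72 46
f 71 72 57
f 45 57 55
f 57 46 56
f 55 56 44
f 57 56 55
f 45 55 62
f 55 44 61
f 62 61 48
f 55 61 62
f 45 62 67
f 62 48 68
f 67 68 50
f 62 68 67
f 45 67 71
f 67 50 74
f 71 74 51
f 67 74 71
f 46 72 60
f 72 51 73
f 60 73 47
f 72 73 60
f 44 56 80
f 56 46 81
f 80 81 53
f 56 81 80
f 48 61 77
f 61 44 76
f 77 76 52
f 61 76 77
f 50 68 69
f 68 48 65
f 69 65 49
f 68 65 69
f 51 74 70
f 74 50 66
f 70 66 43
f 74 66 70



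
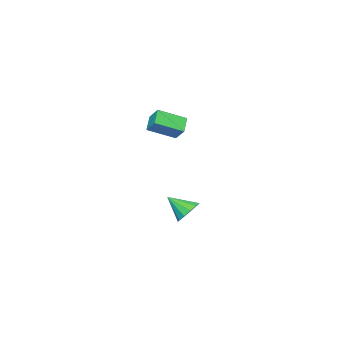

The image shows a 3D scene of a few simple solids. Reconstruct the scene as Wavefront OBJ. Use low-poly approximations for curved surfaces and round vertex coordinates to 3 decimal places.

v 3.888 2.486 3.736
v 4.075 3.085 4.31
v 2.949 3.314 3.179
v 3.135 3.912 3.753
v 4.485 2.808 3.207
v 4.671 3.406 3.781
v 3.545 3.635 2.65
v 3.732 4.234 3.224
v 2.103 3.196 -2.309
v 2.766 3.208 -2.563
v 2.417 2.244 -1.531
v 2.759 3.46 -2.252
v 2.544 3.628 -1.959
v 2.189 3.659 -1.778
v 1.807 3.543 -1.765
v 1.518 3.317 -1.925
v 1.415 3.053 -2.207
v 1.53 2.834 -2.522
v 1.827 2.73 -2.769
v 2.212 2.774 -2.87
v 2.562 2.953 -2.793
f 2 4 1
f 5 2 1
f 1 4 3
f 3 5 1
f 2 8 4
f 6 2 5
f 6 8 2
f 4 8 3
f 7 5 3
f 3 8 7
f 7 6 5
f 8 6 7
f 10 9 12
f 10 12 11
f 12 9 13
f 12 13 11
f 13 9 14
f 13 14 11
f 14 9 15
f 14 15 11
f 15 9 16
f 15 16 11
f 16 9 17
f 16 17 11
f 17 9 18
f 17 18 11
f 18 9 19
f 18 19 11
f 19 9 20
f 19 20 11
f 20 9 21
f 20 21 11
f 21 9 10
f 21 10 11



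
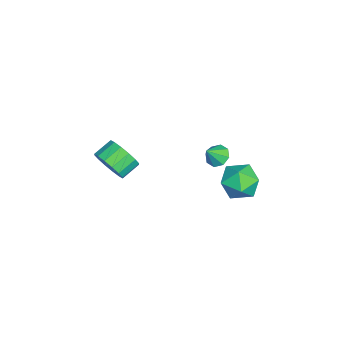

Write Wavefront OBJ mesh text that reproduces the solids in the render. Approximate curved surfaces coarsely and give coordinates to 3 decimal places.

v 0.455 1.852 0.911
v 1.007 1.732 0.481
v 1.025 1.328 1.789
v 1.045 2.208 0.741
v 0.738 2.475 1.1
v 0.265 2.378 1.349
v -0.097 1.972 1.342
v -0.135 1.496 1.082
v 0.172 1.229 0.723
v 0.645 1.327 0.474
v 1.536 4.067 0.128
v 2.351 3.233 -0.154
v 0.129 2.927 -0.566
v 0.944 2.093 -0.848
v 0.698 2.327 0.302
v 1.567 3.031 0.731
v 0.913 3.129 -1.451
v 1.782 3.833 -1.022
v 1.965 2.654 -1.129
v 1.832 2.158 -0.046
v 0.648 4.002 -0.674
v 0.515 3.506 0.409
v 0.945 -3.698 -0.035
v 1.475 -3.811 0.876
v 0.725 -3.054 1.406
v 0.195 -2.942 0.495
v 1.719 -3.39 0.621
v 0.968 -2.634 1.151
v 1.755 -3.052 0.19
v 1.005 -2.296 0.72
v 1.574 -2.887 -0.301
v 0.824 -2.131 0.229
v 1.225 -2.94 -0.721
v 0.474 -2.184 -0.191
v 0.8 -3.195 -0.957
v 0.05 -2.439 -0.427
v 0.415 -3.586 -0.946
v -0.335 -2.829 -0.416
v 0.172 -4.006 -0.691
v -0.579 -3.25 -0.161
v 0.135 -4.344 -0.26
v -0.615 -3.588 0.27
v 0.316 -4.509 0.231
v -0.434 -3.753 0.761
v 0.666 -4.456 0.651
v -0.085 -3.7 1.181
v 1.09 -4.201 0.887
v 0.34 -3.445 1.417
f 2 1 4
f 2 4 3
f 4 1 5
f 4 5 3
f 5 1 6
f 5 6 3
f 6 1 7
f 6 7 3
f 7 1 8
f 7 8 3
f 8 1 9
f 8 9 3
f 9 1 10
f 9 10 3
f 10 1 2
f 10 2 3
f 11 22 16
f 11 16 12
f 11 12 18
f 11 18 21
f 11 21 22
f 12 16 20
f 16 22 15
f 22 21 13
f 21 18 17
f 18 12 19
f 14 20 15
f 14 15 13
f 14 13 17
f 14 17 19
f 14 19 20
f 15 20 16
f 13 15 22
f 17 13 21
f 19 17 18
f 20 19 12
f 24 23 27
f 24 27 25
f 25 27 28
f 25 28 26
f 27 23 29
f 27 29 28
f 28 29 30
f 28 30 26
f 29 23 31
f 29 31 30
f 30 31 32
f 30 32 26
f 31 23 33
f 31 33 32
f 32 33 34
f 32 34 26
f 33 23 35
f 33 35 34
f 34 35 36
f 34 36 26
f 35 23 37
f 35 37 36
f 36 37 38
f 36 38 26
f 37 23 39
f 37 39 38
f 38 39 40
f 38 40 26
f 39 23 41
f 39 41 40
f 40 41 42
f 40 42 26
f 41 23 43
f 41 43 42
f 42 43 44
f 42 44 26
f 43 23 45
f 43 45 44
f 44 45 46
f 44 46 26
f 45 23 47
f 45 47 46
f 46 47 48
f 46 48 26
f 47 23 24
f 47 24 48
f 48 24 25
f 48 25 26



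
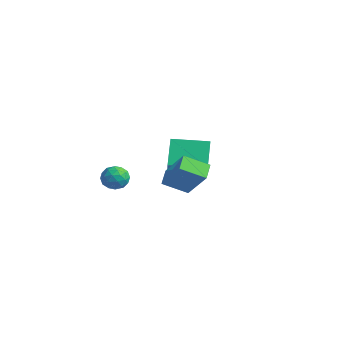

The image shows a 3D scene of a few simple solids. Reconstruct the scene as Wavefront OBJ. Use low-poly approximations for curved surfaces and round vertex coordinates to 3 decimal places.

v 0.785 -0.93 2.887
v 2.139 -0.769 4.405
v 1.416 0.209 2.205
v 2.769 0.37 3.723
v 1.411 -1.57 2.397
v 2.764 -1.409 3.915
v 2.041 -0.431 1.715
v 3.395 -0.27 3.233
v -4.085 2.295 -0.044
v -5.065 3.116 1.307
v -2.871 3.979 -0.185
v -3.852 4.799 1.166
v -2.948 1.581 1.214
v -3.929 2.401 2.565
v -1.735 3.264 1.073
v -2.715 4.085 2.424
v -1.073 -1.982 2.397
v -0.659 -2.653 2.426
v -1.901 -2.527 1.594
v -1.487 -3.198 1.623
v -1.888 -2.954 2.257
v -1.376 -2.617 2.753
v -1.184 -2.563 1.267
v -0.672 -2.226 1.763
v -0.728 -3.012 1.728
v -1.163 -3.254 2.339
v -1.397 -1.926 1.681
v -1.832 -2.168 2.292
v -0.793 -2.27 2.482
v -1.767 -2.91 1.538
v -2.002 -2.766 1.91
v -1.759 -3.161 1.927
v -1.215 -2.249 2.675
v -0.972 -2.643 2.692
v -1.694 -2.819 2.592
v -1.588 -2.537 1.328
v -1.345 -2.931 1.345
v -0.801 -2.019 2.093
v -0.558 -2.414 2.11
v -0.866 -2.361 1.428
v -0.591 -2.875 2.089
v -1.078 -3.195 1.616
v -0.899 -2.822 1.407
v -0.598 -2.625 1.699
v -0.847 -3.017 2.448
v -1.333 -3.337 1.976
v -1.569 -3.194 2.349
v -1.268 -2.996 2.641
v -0.887 -3.228 2.038
v -1.227 -1.843 2.044
v -1.713 -2.163 1.572
v -1.292 -2.184 1.379
v -0.991 -1.986 1.671
v -1.482 -1.985 2.404
v -1.969 -2.305 1.931
v -1.962 -2.555 2.321
v -1.661 -2.358 2.613
v -1.673 -1.952 1.982
f 2 4 1
f 5 2 1
f 1 4 3
f 3 5 1
f 2 8 4
f 6 2 5
f 6 8 2
f 4 8 3
f 7 5 3
f 3 8 7
f 7 6 5
f 8 6 7
f 10 12 9
f 13 10 9
f 9 12 11
f 11 13 9
f 10 16 12
f 14 10 13
f 14 16 10
f 12 16 11
f 15 13 11
f 11 16 15
f 15 14 13
f 16 14 15
f 17 54 33
f 54 28 57
f 33 57 22
f 54 57 33
f 17 33 29
f 33 22 34
f 29 34 18
f 33 34 29
f 17 29 38
f 29 18 39
f 38 39 24
f 29 39 38
f 17 38 50
f 38 24 53
f 50 53 27
f 38 53 50
f 17 50 54
f 50 27 58
f 54 58 28
f 50 58 54
f 18 34 45
f 34 22 48
f 45 48 26
f 34 48 45
f 22 57 35
f 57 28 56
f 35 56 21
f 57 56 35
f 28 58 55
f 58 27 51
f 55 51 19
f 58 51 55
f 27 53 52
f 53 24 40
f 52 40 23
f 53 40 52
f 24 39 44
f 39 18 41
f 44 41 25
f 39 41 44
f 20 46 32
f 46 26 47
f 32 47 21
f 46 47 32
f 20 32 30
f 32 21 31
f 30 31 19
f 32 31 30
f 20 30 37
f 30 19 36
f 37 36 23
f 30 36 37
f 20 37 42
f 37 23 43
f 42 43 25
f 37 43 42
f 20 42 46
f 42 25 49
f 46 49 26
f 42 49 46
f 21 47 35
f 47 26 48
f 35 48 22
f 47 48 35
f 19 31 55
f 31 21 56
f 55 56 28
f 31 56 55
f 23 36 52
f 36 19 51
f 52 51 27
f 36 51 52
f 25 43 44
f 43 23 40
f 44 40 24
f 43 40 44
f 26 49 45
f 49 25 41
f 45 41 18
f 49 41 45



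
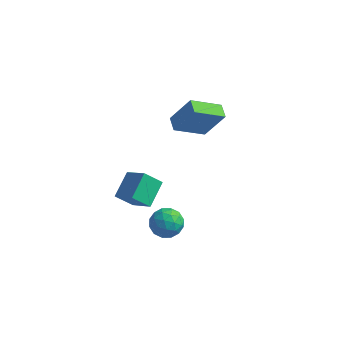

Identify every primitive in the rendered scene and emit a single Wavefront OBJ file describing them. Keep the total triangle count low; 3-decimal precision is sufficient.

v 1.476 1.842 1.781
v 2.59 2.171 3.59
v 0.898 2.576 2.004
v 2.012 2.904 3.813
v 2.788 3.196 0.727
v 3.902 3.524 2.536
v 2.21 3.929 0.95
v 3.324 4.258 2.759
v 2.673 -2.821 -1.341
v 3.354 -2.561 -0.628
v 3.586 -4.139 -1.732
v 4.267 -3.879 -1.019
v 3.341 -4.207 -0.745
v 2.777 -3.393 -0.503
v 4.163 -3.307 -1.857
v 3.599 -2.493 -1.615
v 4.275 -2.861 -0.946
v 3.767 -3.418 -0.259
v 3.173 -3.282 -2.101
v 2.665 -3.839 -1.414
v 2.933 -2.576 -0.95
v 4.007 -4.124 -1.41
v 3.463 -4.318 -1.249
v 3.863 -4.165 -0.829
v 2.594 -3.064 -0.877
v 2.994 -2.911 -0.457
v 2.987 -3.879 -0.526
v 3.946 -3.789 -1.903
v 4.346 -3.636 -1.483
v 3.077 -2.535 -1.531
v 3.477 -2.382 -1.111
v 3.953 -2.821 -1.834
v 3.875 -2.599 -0.718
v 4.412 -3.374 -0.948
v 4.351 -3.038 -1.441
v 4.019 -2.559 -1.299
v 3.576 -2.926 -0.314
v 4.113 -3.701 -0.544
v 3.569 -3.894 -0.383
v 3.237 -3.415 -0.241
v 4.117 -3.103 -0.501
v 2.827 -2.999 -1.816
v 3.364 -3.774 -2.046
v 3.703 -3.285 -2.119
v 3.371 -2.806 -1.977
v 2.528 -3.326 -1.412
v 3.065 -4.101 -1.642
v 2.921 -4.141 -1.061
v 2.589 -3.662 -0.919
v 2.823 -3.597 -1.859
v 2.239 -5.009 2.155
v 2.262 -3.533 2.979
v 0.911 -4.437 1.168
v 0.935 -2.962 1.992
v 3.085 -4.538 1.288
v 3.109 -3.063 2.112
v 1.758 -3.967 0.301
v 1.781 -2.491 1.125
f 2 4 1
f 5 2 1
f 1 4 3
f 3 5 1
f 2 8 4
f 6 2 5
f 6 8 2
f 4 8 3
f 7 5 3
f 3 8 7
f 7 6 5
f 8 6 7
f 9 46 25
f 46 20 49
f 25 49 14
f 46 49 25
f 9 25 21
f 25 14 26
f 21 26 10
f 25 26 21
f 9 21 30
f 21 10 31
f 30 31 16
f 21 31 30
f 9 30 42
f 30 16 45
f 42 45 19
f 30 45 42
f 9 42 46
f 42 19 50
f 46 50 20
f 42 50 46
f 10 26 37
f 26 14 40
f 37 40 18
f 26 40 37
f 14 49 27
f 49 20 48
f 27 48 13
f 49 48 27
f 20 50 47
f 50 19 43
f 47 43 11
f 50 43 47
f 19 45 44
f 45 16 32
f 44 32 15
f 45 32 44
f 16 31 36
f 31 10 33
f 36 33 17
f 31 33 36
f 12 38 24
f 38 18 39
f 24 39 13
f 38 39 24
f 12 24 22
f 24 13 23
f 22 23 11
f 24 23 22
f 12 22 29
f 22 11 28
f 29 28 15
f 22 28 29
f 12 29 34
f 29 15 35
f 34 35 17
f 29 35 34
f 12 34 38
f 34 17 41
f 38 41 18
f 34 41 38
f 13 39 27
f 39 18 40
f 27 40 14
f 39 40 27
f 11 23 47
f 23 13 48
f 47 48 20
f 23 48 47
f 15 28 44
f 28 11 43
f 44 43 19
f 28 43 44
f 17 35 36
f 35 15 32
f 36 32 16
f 35 32 36
f 18 41 37
f 41 17 33
f 37 33 10
f 41 33 37
f 52 54 51
f 55 52 51
f 51 54 53
f 53 55 51
f 52 58 54
f 56 52 55
f 56 58 52
f 54 58 53
f 57 55 53
f 53 58 57
f 57 56 55
f 58 56 57



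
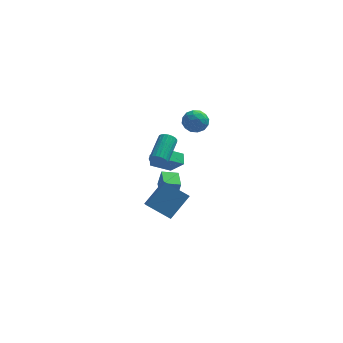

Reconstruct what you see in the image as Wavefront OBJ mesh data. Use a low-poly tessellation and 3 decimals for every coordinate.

v -1.785 -0.623 -4.703
v -3.235 -0.308 -3.718
v -1.927 0.102 -5.143
v -3.377 0.416 -4.159
v -0.683 0.384 -3.401
v -2.133 0.698 -2.417
v -0.825 1.108 -3.842
v -2.275 1.423 -2.857
v -2.487 1.783 -4.463
v -2.245 1.783 -3.318
v -2.663 3.181 -4.425
v -2.422 3.181 -3.281
v -1.458 1.919 -4.679
v -1.217 1.919 -3.535
v -1.635 3.317 -4.642
v -1.393 3.317 -3.497
v -2.411 -3.712 2.764
v -2.141 -3.595 2.288
v -1.638 -1.932 2.979
v -1.909 -2.048 3.456
v -2.354 -3.513 2.244
v -1.851 -1.849 2.935
v -2.577 -3.464 2.29
v -2.075 -1.801 2.981
v -2.771 -3.459 2.418
v -2.269 -1.796 3.109
v -2.904 -3.497 2.606
v -2.401 -1.834 3.297
v -2.951 -3.572 2.821
v -2.448 -1.909 3.513
v -2.904 -3.672 3.026
v -2.402 -2.008 3.718
v -2.773 -3.778 3.187
v -2.271 -2.115 3.878
v -2.579 -3.873 3.274
v -2.076 -2.21 3.965
v -2.356 -3.94 3.273
v -1.853 -2.276 3.964
v -2.142 -3.967 3.184
v -1.64 -2.304 3.875
v -1.975 -3.951 3.022
v -1.473 -2.287 3.714
v -1.884 -3.893 2.816
v -1.381 -2.229 3.508
v -1.883 -3.803 2.601
v -1.381 -2.14 3.293
v -1.974 -3.698 2.414
v -1.472 -2.035 3.106
v -0.497 0.068 4.447
v 0.235 -0.344 4.398
v -0.955 -0.616 3.362
v -0.223 -1.028 3.313
v -0.747 -1.176 3.954
v -0.464 -0.754 4.624
v -0.256 -0.206 3.136
v 0.027 0.216 3.806
v 0.384 -0.514 3.588
v 0.08 -1.113 4.094
v -0.8 0.153 3.666
v -1.104 -0.446 4.172
v -0.091 -0.078 4.517
v -0.629 -0.882 3.243
v -0.937 -0.969 3.619
v -0.507 -1.211 3.591
v -0.502 -0.319 4.651
v -0.072 -0.561 4.622
v -0.649 -1.05 4.361
v -0.648 -0.399 3.138
v -0.218 -0.641 3.109
v -0.213 0.251 4.169
v 0.217 0.009 4.141
v -0.071 0.09 3.399
v 0.427 -0.42 4.012
v 0.158 -0.822 3.375
v 0.139 -0.339 3.27
v 0.305 -0.091 3.664
v 0.248 -0.772 4.31
v -0.021 -1.174 3.673
v -0.329 -1.261 4.049
v -0.163 -1.013 4.443
v 0.336 -0.872 3.834
v -0.699 0.214 4.087
v -0.968 -0.188 3.45
v -0.557 0.053 3.317
v -0.391 0.301 3.711
v -0.878 -0.138 4.385
v -1.147 -0.54 3.748
v -1.025 -0.869 4.096
v -0.859 -0.621 4.49
v -1.056 -0.088 3.926
v -2.189 -1.291 1.179
v -2.23 -0.572 1.549
v -2.974 -0.869 0.274
v -3.015 -0.15 0.645
v -1.005 -0.81 0.375
v -1.046 -0.091 0.746
v -1.79 -0.388 -0.529
v -1.831 0.331 -0.159
f 2 4 1
f 5 2 1
f 1 4 3
f 3 5 1
f 2 8 4
f 6 2 5
f 6 8 2
f 4 8 3
f 7 5 3
f 3 8 7
f 7 6 5
f 8 6 7
f 10 12 9
f 13 10 9
f 9 12 11
f 11 13 9
f 10 16 12
f 14 10 13
f 14 16 10
f 12 16 11
f 15 13 11
f 11 16 15
f 15 14 13
f 16 14 15
f 18 17 21
f 18 21 19
f 19 21 22
f 19 22 20
f 21 17 23
f 21 23 22
f 22 23 24
f 22 24 20
f 23 17 25
f 23 25 24
f 24 25 26
f 24 26 20
f 25 17 27
f 25 27 26
f 26 27 28
f 26 28 20
f 27 17 29
f 27 29 28
f 28 29 30
f 28 30 20
f 29 17 31
f 29 31 30
f 30 31 32
f 30 32 20
f 31 17 33
f 31 33 32
f 32 33 34
f 32 34 20
f 33 17 35
f 33 35 34
f 34 35 36
f 34 36 20
f 35 17 37
f 35 37 36
f 36 37 38
f 36 38 20
f 37 17 39
f 37 39 38
f 38 39 40
f 38 40 20
f 39 17 41
f 39 41 40
f 40 41 42
f 40 42 20
f 41 17 43
f 41 43 42
f 42 43 44
f 42 44 20
f 43 17 45
f 43 45 44
f 44 45 46
f 44 46 20
f 45 17 47
f 45 47 46
f 46 47 48
f 46 48 20
f 47 17 18
f 47 18 48
f 48 18 19
f 48 19 20
f 49 86 65
f 86 60 89
f 65 89 54
f 86 89 65
f 49 65 61
f 65 54 66
f 61 66 50
f 65 66 61
f 49 61 70
f 61 50 71
f 70 71 56
f 61 71 70
f 49 70 82
f 70 56 85
f 82 85 59
f 70 85 82
f 49 82 86
f 82 59 90
f 86 90 60
f 82 90 86
f 50 66 77
f 66 54 80
f 77 80 58
f 66 80 77
f 54 89 67
f 89 60 88
f 67 88 53
f 89 88 67
f 60 90 87
f 90 59 83
f 87 83 51
f 90 83 87
f 59 85 84
f 85 56 72
f 84 72 55
f 85 72 84
f 56 71 76
f 71 50 73
f 76 73 57
f 71 73 76
f 52 78 64
f 78 58 79
f 64 79 53
f 78 79 64
f 52 64 62
f 64 53 63
f 62 63 51
f 64 63 62
f 52 62 69
f 62 51 68
f 69 68 55
f 62 68 69
f 52 69 74
f 69 55 75
f 74 75 57
f 69 75 74
f 52 74 78
f 74 57 81
f 78 81 58
f 74 81 78
f 53 79 67
f 79 58 80
f 67 80 54
f 79 80 67
f 51 63 87
f 63 53 88
f 87 88 60
f 63 88 87
f 55 68 84
f 68 51 83
f 84 83 59
f 68 83 84
f 57 75 76
f 75 55 72
f 76 72 56
f 75 72 76
f 58 81 77
f 81 57 73
f 77 73 50
f 81 73 77
f 92 94 91
f 95 92 91
f 91 94 93
f 93 95 91
f 92 98 94
f 96 92 95
f 96 98 92
f 94 98 93
f 97 95 93
f 93 98 97
f 97 96 95
f 98 96 97



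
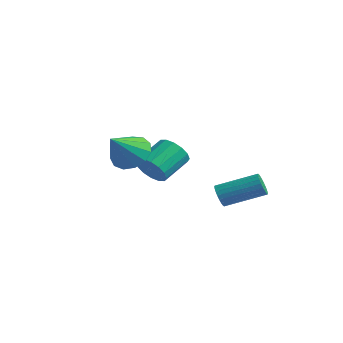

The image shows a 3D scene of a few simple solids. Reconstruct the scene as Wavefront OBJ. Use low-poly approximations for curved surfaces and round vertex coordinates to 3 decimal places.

v 2.406 2.829 -0.602
v 2.768 2.807 -1.166
v 4.116 4.348 -0.361
v 3.754 4.371 0.202
v 2.592 2.991 -1.225
v 3.94 4.533 -0.421
v 2.389 3.151 -1.19
v 3.737 4.692 -0.385
v 2.187 3.262 -1.065
v 3.535 4.803 -0.26
v 2.019 3.307 -0.869
v 3.367 4.848 -0.065
v 1.91 3.279 -0.634
v 3.258 4.82 0.171
v 1.877 3.183 -0.393
v 3.225 4.724 0.412
v 1.924 3.033 -0.184
v 3.272 4.574 0.62
v 2.044 2.852 -0.039
v 3.392 4.393 0.766
v 2.22 2.667 0.021
v 3.568 4.209 0.825
v 2.423 2.508 -0.015
v 3.771 4.049 0.79
v 2.625 2.397 -0.14
v 3.973 3.938 0.665
v 2.793 2.352 -0.335
v 4.141 3.893 0.469
v 2.902 2.38 -0.571
v 4.25 3.921 0.234
v 2.935 2.476 -0.812
v 4.283 4.017 -0.007
v 2.888 2.626 -1.02
v 4.236 4.167 -0.216
v -0.222 0.784 0.84
v 0.227 0.408 1.588
v 0.091 1.96 2.449
v -0.358 2.336 1.7
v 0.584 0.596 1.306
v 0.448 2.148 2.167
v 0.725 0.834 0.9
v 0.589 2.386 1.761
v 0.612 1.058 0.477
v 0.476 2.61 1.338
v 0.276 1.209 0.151
v 0.14 2.761 1.012
v -0.193 1.247 0.01
v -0.33 2.799 0.871
v -0.671 1.16 0.091
v -0.807 2.712 0.952
v -1.028 0.972 0.373
v -1.164 2.524 1.234
v -1.169 0.734 0.779
v -1.305 2.286 1.64
v -1.056 0.51 1.202
v -1.192 2.062 2.063
v -0.72 0.359 1.528
v -0.856 1.911 2.389
v -0.25 0.321 1.669
v -0.387 1.873 2.53
v 1.262 -1.614 2.967
v 1.853 -0.937 3.583
v 1.538 -3.026 4.253
v 1.271 -0.879 3.772
v 0.687 -1.054 3.705
v 0.285 -1.408 3.403
v 0.193 -1.826 2.964
v 0.44 -2.178 2.525
v 0.949 -2.35 2.226
v 1.556 -2.288 2.163
v 2.071 -2.013 2.355
v 2.328 -1.611 2.741
v 2.247 -1.21 3.199
f 2 1 5
f 2 5 3
f 3 5 6
f 3 6 4
f 5 1 7
f 5 7 6
f 6 7 8
f 6 8 4
f 7 1 9
f 7 9 8
f 8 9 10
f 8 10 4
f 9 1 11
f 9 11 10
f 10 11 12
f 10 12 4
f 11 1 13
f 11 13 12
f 12 13 14
f 12 14 4
f 13 1 15
f 13 15 14
f 14 15 16
f 14 16 4
f 15 1 17
f 15 17 16
f 16 17 18
f 16 18 4
f 17 1 19
f 17 19 18
f 18 19 20
f 18 20 4
f 19 1 21
f 19 21 20
f 20 21 22
f 20 22 4
f 21 1 23
f 21 23 22
f 22 23 24
f 22 24 4
f 23 1 25
f 23 25 24
f 24 25 26
f 24 26 4
f 25 1 27
f 25 27 26
f 26 27 28
f 26 28 4
f 27 1 29
f 27 29 28
f 28 29 30
f 28 30 4
f 29 1 31
f 29 31 30
f 30 31 32
f 30 32 4
f 31 1 33
f 31 33 32
f 32 33 34
f 32 34 4
f 33 1 2
f 33 2 34
f 34 2 3
f 34 3 4
f 36 35 39
f 36 39 37
f 37 39 40
f 37 40 38
f 39 35 41
f 39 41 40
f 40 41 42
f 40 42 38
f 41 35 43
f 41 43 42
f 42 43 44
f 42 44 38
f 43 35 45
f 43 45 44
f 44 45 46
f 44 46 38
f 45 35 47
f 45 47 46
f 46 47 48
f 46 48 38
f 47 35 49
f 47 49 48
f 48 49 50
f 48 50 38
f 49 35 51
f 49 51 50
f 50 51 52
f 50 52 38
f 51 35 53
f 51 53 52
f 52 53 54
f 52 54 38
f 53 35 55
f 53 55 54
f 54 55 56
f 54 56 38
f 55 35 57
f 55 57 56
f 56 57 58
f 56 58 38
f 57 35 59
f 57 59 58
f 58 59 60
f 58 60 38
f 59 35 36
f 59 36 60
f 60 36 37
f 60 37 38
f 62 61 64
f 62 64 63
f 64 61 65
f 64 65 63
f 65 61 66
f 65 66 63
f 66 61 67
f 66 67 63
f 67 61 68
f 67 68 63
f 68 61 69
f 68 69 63
f 69 61 70
f 69 70 63
f 70 61 71
f 70 71 63
f 71 61 72
f 71 72 63
f 72 61 73
f 72 73 63
f 73 61 62
f 73 62 63



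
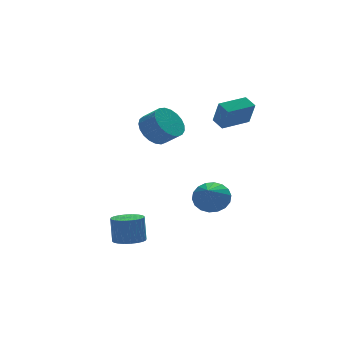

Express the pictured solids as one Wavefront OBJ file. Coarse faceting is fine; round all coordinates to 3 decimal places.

v -0.438 0.836 2.629
v 0.354 0.731 1.902
v 0.97 -0.041 2.685
v 0.178 0.064 3.411
v 0.493 1.084 2.141
v 1.109 0.313 2.924
v 0.472 1.395 2.465
v 1.087 0.623 3.248
v 0.292 1.609 2.817
v 0.908 0.837 3.599
v -0.013 1.689 3.136
v 0.603 0.917 3.919
v -0.392 1.622 3.368
v 0.224 0.85 4.15
v -0.779 1.419 3.471
v -0.163 0.647 4.254
v -1.106 1.115 3.43
v -0.491 0.343 4.212
v -1.319 0.763 3.249
v -0.703 -0.009 4.032
v -1.379 0.423 2.961
v -0.763 -0.349 3.744
v -1.276 0.155 2.616
v -0.66 -0.617 3.399
v -1.028 0.004 2.273
v -0.413 -0.767 3.056
v -0.679 -0.002 1.991
v -0.063 -0.774 2.774
v -0.287 0.136 1.82
v 0.328 -0.636 2.603
v 0.078 0.395 1.788
v 0.694 -0.377 2.571
v 3.398 1.832 -3.481
v 4.352 1.696 -2.97
v 2.542 0.488 -2.239
v 4.146 2.057 -2.721
v 3.793 2.374 -2.621
v 3.361 2.584 -2.692
v 2.937 2.644 -2.919
v 2.604 2.544 -3.257
v 2.428 2.303 -3.64
v 2.444 1.968 -3.991
v 2.65 1.607 -4.241
v 3.003 1.29 -4.34
v 3.435 1.08 -4.269
v 3.86 1.02 -4.042
v 4.193 1.12 -3.704
v 4.368 1.361 -3.321
v -2.917 -1.864 -3.927
v -2.143 -1.438 -4.036
v -2.11 -1.11 -2.522
v -2.883 -1.536 -2.413
v -2.37 -1.18 -4.087
v -2.336 -0.852 -2.573
v -2.68 -1.027 -4.114
v -2.647 -0.699 -2.599
v -3.026 -1 -4.112
v -2.993 -0.672 -2.597
v -3.356 -1.106 -4.082
v -3.323 -0.777 -2.567
v -3.618 -1.326 -4.028
v -3.585 -0.998 -2.514
v -3.774 -1.629 -3.959
v -3.741 -1.301 -2.445
v -3.8 -1.967 -3.886
v -3.766 -1.639 -2.371
v -3.69 -2.29 -3.818
v -3.657 -1.962 -2.304
v -3.464 -2.548 -3.767
v -3.43 -2.22 -2.253
v -3.153 -2.701 -3.741
v -3.12 -2.373 -2.226
v -2.807 -2.728 -3.743
v -2.774 -2.4 -2.228
v -2.477 -2.623 -3.773
v -2.444 -2.294 -2.258
v -2.215 -2.402 -3.826
v -2.182 -2.074 -2.312
v -2.059 -2.099 -3.895
v -2.026 -1.771 -2.381
v -2.034 -1.761 -3.969
v -2 -1.433 -2.454
v 2.958 -0.441 2.691
v 3.016 -1.042 4.097
v 2.774 0.357 3.039
v 2.832 -0.244 4.445
v 4.708 -0.076 2.775
v 4.766 -0.677 4.181
v 4.524 0.722 3.123
v 4.582 0.121 4.529
f 2 1 5
f 2 5 3
f 3 5 6
f 3 6 4
f 5 1 7
f 5 7 6
f 6 7 8
f 6 8 4
f 7 1 9
f 7 9 8
f 8 9 10
f 8 10 4
f 9 1 11
f 9 11 10
f 10 11 12
f 10 12 4
f 11 1 13
f 11 13 12
f 12 13 14
f 12 14 4
f 13 1 15
f 13 15 14
f 14 15 16
f 14 16 4
f 15 1 17
f 15 17 16
f 16 17 18
f 16 18 4
f 17 1 19
f 17 19 18
f 18 19 20
f 18 20 4
f 19 1 21
f 19 21 20
f 20 21 22
f 20 22 4
f 21 1 23
f 21 23 22
f 22 23 24
f 22 24 4
f 23 1 25
f 23 25 24
f 24 25 26
f 24 26 4
f 25 1 27
f 25 27 26
f 26 27 28
f 26 28 4
f 27 1 29
f 27 29 28
f 28 29 30
f 28 30 4
f 29 1 31
f 29 31 30
f 30 31 32
f 30 32 4
f 31 1 2
f 31 2 32
f 32 2 3
f 32 3 4
f 34 33 36
f 34 36 35
f 36 33 37
f 36 37 35
f 37 33 38
f 37 38 35
f 38 33 39
f 38 39 35
f 39 33 40
f 39 40 35
f 40 33 41
f 40 41 35
f 41 33 42
f 41 42 35
f 42 33 43
f 42 43 35
f 43 33 44
f 43 44 35
f 44 33 45
f 44 45 35
f 45 33 46
f 45 46 35
f 46 33 47
f 46 47 35
f 47 33 48
f 47 48 35
f 48 33 34
f 48 34 35
f 50 49 53
f 50 53 51
f 51 53 54
f 51 54 52
f 53 49 55
f 53 55 54
f 54 55 56
f 54 56 52
f 55 49 57
f 55 57 56
f 56 57 58
f 56 58 52
f 57 49 59
f 57 59 58
f 58 59 60
f 58 60 52
f 59 49 61
f 59 61 60
f 60 61 62
f 60 62 52
f 61 49 63
f 61 63 62
f 62 63 64
f 62 64 52
f 63 49 65
f 63 65 64
f 64 65 66
f 64 66 52
f 65 49 67
f 65 67 66
f 66 67 68
f 66 68 52
f 67 49 69
f 67 69 68
f 68 69 70
f 68 70 52
f 69 49 71
f 69 71 70
f 70 71 72
f 70 72 52
f 71 49 73
f 71 73 72
f 72 73 74
f 72 74 52
f 73 49 75
f 73 75 74
f 74 75 76
f 74 76 52
f 75 49 77
f 75 77 76
f 76 77 78
f 76 78 52
f 77 49 79
f 77 79 78
f 78 79 80
f 78 80 52
f 79 49 81
f 79 81 80
f 80 81 82
f 80 82 52
f 81 49 50
f 81 50 82
f 82 50 51
f 82 51 52
f 84 86 83
f 87 84 83
f 83 86 85
f 85 87 83
f 84 90 86
f 88 84 87
f 88 90 84
f 86 90 85
f 89 87 85
f 85 90 89
f 89 88 87
f 90 88 89



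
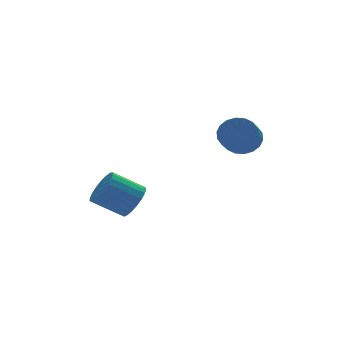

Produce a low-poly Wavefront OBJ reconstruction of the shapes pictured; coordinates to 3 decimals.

v -1.159 -2.109 -0.622
v -0.725 -2.36 0.137
v -1.988 -1.862 1.022
v -2.421 -1.611 0.262
v -0.612 -2.001 0.097
v -1.874 -1.503 0.982
v -0.593 -1.661 -0.068
v -1.856 -1.163 0.817
v -0.672 -1.398 -0.329
v -1.935 -0.9 0.556
v -0.836 -1.259 -0.64
v -2.098 -0.76 0.245
v -1.055 -1.266 -0.949
v -2.317 -0.768 -0.064
v -1.292 -1.419 -1.201
v -2.554 -0.921 -0.316
v -1.506 -1.692 -1.353
v -2.768 -1.194 -0.468
v -1.66 -2.036 -1.378
v -2.922 -1.538 -0.494
v -1.727 -2.394 -1.273
v -2.99 -1.895 -0.389
v -1.696 -2.702 -1.056
v -2.959 -2.203 -0.171
v -1.573 -2.907 -0.763
v -2.835 -2.409 0.121
v -1.377 -2.975 -0.446
v -2.64 -2.477 0.438
v -1.144 -2.893 -0.16
v -2.406 -2.395 0.725
v -0.913 -2.675 0.047
v -2.176 -2.177 0.931
v 3.223 -3.33 2.779
v 3.683 -3.09 3.49
v 3.137 -3.711 4.052
v 2.677 -3.95 3.341
v 3.387 -2.833 3.487
v 2.841 -3.454 4.049
v 3.059 -2.674 3.343
v 2.513 -3.295 3.905
v 2.764 -2.646 3.088
v 2.217 -3.266 3.65
v 2.559 -2.752 2.771
v 2.013 -3.373 3.334
v 2.486 -2.973 2.456
v 1.94 -3.594 3.019
v 2.559 -3.264 2.205
v 2.013 -3.885 2.767
v 2.763 -3.569 2.068
v 2.217 -4.19 2.63
v 3.059 -3.826 2.071
v 2.513 -4.447 2.633
v 3.387 -3.985 2.215
v 2.841 -4.606 2.777
v 3.683 -4.014 2.47
v 3.136 -4.634 3.032
v 3.887 -3.907 2.786
v 3.341 -4.528 3.349
v 3.96 -3.686 3.101
v 3.414 -4.307 3.664
v 3.887 -3.395 3.353
v 3.341 -4.016 3.915
f 2 1 5
f 2 5 3
f 3 5 6
f 3 6 4
f 5 1 7
f 5 7 6
f 6 7 8
f 6 8 4
f 7 1 9
f 7 9 8
f 8 9 10
f 8 10 4
f 9 1 11
f 9 11 10
f 10 11 12
f 10 12 4
f 11 1 13
f 11 13 12
f 12 13 14
f 12 14 4
f 13 1 15
f 13 15 14
f 14 15 16
f 14 16 4
f 15 1 17
f 15 17 16
f 16 17 18
f 16 18 4
f 17 1 19
f 17 19 18
f 18 19 20
f 18 20 4
f 19 1 21
f 19 21 20
f 20 21 22
f 20 22 4
f 21 1 23
f 21 23 22
f 22 23 24
f 22 24 4
f 23 1 25
f 23 25 24
f 24 25 26
f 24 26 4
f 25 1 27
f 25 27 26
f 26 27 28
f 26 28 4
f 27 1 29
f 27 29 28
f 28 29 30
f 28 30 4
f 29 1 31
f 29 31 30
f 30 31 32
f 30 32 4
f 31 1 2
f 31 2 32
f 32 2 3
f 32 3 4
f 34 33 37
f 34 37 35
f 35 37 38
f 35 38 36
f 37 33 39
f 37 39 38
f 38 39 40
f 38 40 36
f 39 33 41
f 39 41 40
f 40 41 42
f 40 42 36
f 41 33 43
f 41 43 42
f 42 43 44
f 42 44 36
f 43 33 45
f 43 45 44
f 44 45 46
f 44 46 36
f 45 33 47
f 45 47 46
f 46 47 48
f 46 48 36
f 47 33 49
f 47 49 48
f 48 49 50
f 48 50 36
f 49 33 51
f 49 51 50
f 50 51 52
f 50 52 36
f 51 33 53
f 51 53 52
f 52 53 54
f 52 54 36
f 53 33 55
f 53 55 54
f 54 55 56
f 54 56 36
f 55 33 57
f 55 57 56
f 56 57 58
f 56 58 36
f 57 33 59
f 57 59 58
f 58 59 60
f 58 60 36
f 59 33 61
f 59 61 60
f 60 61 62
f 60 62 36
f 61 33 34
f 61 34 62
f 62 34 35
f 62 35 36



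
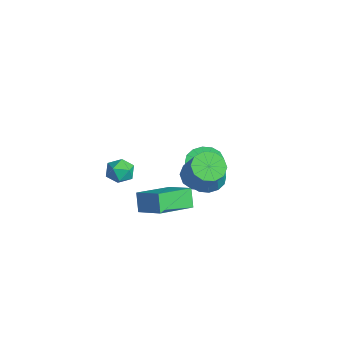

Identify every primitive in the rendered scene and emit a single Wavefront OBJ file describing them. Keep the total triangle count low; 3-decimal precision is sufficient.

v 1.731 -2.108 0.684
v 2.334 -2.121 0.205
v 3.533 -2.145 1.718
v 2.929 -2.132 2.196
v 2.229 -1.666 0.296
v 3.427 -1.69 1.809
v 1.933 -1.38 0.535
v 3.131 -1.404 2.048
v 1.56 -1.372 0.831
v 2.758 -1.396 2.344
v 1.252 -1.645 1.07
v 2.451 -1.669 2.583
v 1.127 -2.095 1.162
v 2.326 -2.119 2.675
v 1.233 -2.55 1.071
v 2.431 -2.574 2.584
v 1.529 -2.836 0.832
v 2.727 -2.86 2.345
v 1.902 -2.844 0.536
v 3.1 -2.868 2.049
v 2.209 -2.571 0.297
v 3.408 -2.595 1.81
v 0.731 -2.975 -0.589
v 1.227 -4.67 -0.007
v 1.831 -2.441 0.027
v 2.328 -4.136 0.609
v 1.252 -3.104 -1.409
v 1.749 -4.799 -0.827
v 2.353 -2.57 -0.793
v 2.849 -4.265 -0.211
v -3.027 -3.097 -1.988
v -2.554 -3.368 -2.467
v -3.466 -4.172 -1.813
v -2.993 -4.443 -2.292
v -2.758 -4.19 -1.654
v -2.487 -3.526 -1.762
v -3.533 -4.014 -2.518
v -3.262 -3.35 -2.626
v -2.867 -3.935 -2.795
v -2.388 -4.043 -2.26
v -3.632 -3.497 -2.02
v -3.153 -3.605 -1.485
v -0.539 -0.661 -1.789
v 0.217 -0.893 -2.072
v 0.775 -1.271 -0.274
v 0.019 -1.039 0.009
v 0.252 -0.467 -1.994
v 0.81 -0.845 -0.196
v 0.076 -0.093 -1.86
v 0.633 -0.471 -0.062
v -0.266 0.129 -1.708
v 0.292 -0.249 0.09
v -0.68 0.139 -1.577
v -0.123 -0.239 0.221
v -1.057 -0.065 -1.503
v -0.499 -0.443 0.295
v -1.295 -0.429 -1.506
v -0.737 -0.807 0.292
v -1.33 -0.855 -1.584
v -0.772 -1.233 0.214
v -1.153 -1.229 -1.718
v -0.596 -1.607 0.08
v -0.812 -1.451 -1.87
v -0.254 -1.829 -0.072
v -0.397 -1.461 -2.001
v 0.16 -1.839 -0.203
v -0.021 -1.257 -2.075
v 0.537 -1.635 -0.277
f 2 1 5
f 2 5 3
f 3 5 6
f 3 6 4
f 5 1 7
f 5 7 6
f 6 7 8
f 6 8 4
f 7 1 9
f 7 9 8
f 8 9 10
f 8 10 4
f 9 1 11
f 9 11 10
f 10 11 12
f 10 12 4
f 11 1 13
f 11 13 12
f 12 13 14
f 12 14 4
f 13 1 15
f 13 15 14
f 14 15 16
f 14 16 4
f 15 1 17
f 15 17 16
f 16 17 18
f 16 18 4
f 17 1 19
f 17 19 18
f 18 19 20
f 18 20 4
f 19 1 21
f 19 21 20
f 20 21 22
f 20 22 4
f 21 1 2
f 21 2 22
f 22 2 3
f 22 3 4
f 24 26 23
f 27 24 23
f 23 26 25
f 25 27 23
f 24 30 26
f 28 24 27
f 28 30 24
f 26 30 25
f 29 27 25
f 25 30 29
f 29 28 27
f 30 28 29
f 31 42 36
f 31 36 32
f 31 32 38
f 31 38 41
f 31 41 42
f 32 36 40
f 36 42 35
f 42 41 33
f 41 38 37
f 38 32 39
f 34 40 35
f 34 35 33
f 34 33 37
f 34 37 39
f 34 39 40
f 35 40 36
f 33 35 42
f 37 33 41
f 39 37 38
f 40 39 32
f 44 43 47
f 44 47 45
f 45 47 48
f 45 48 46
f 47 43 49
f 47 49 48
f 48 49 50
f 48 50 46
f 49 43 51
f 49 51 50
f 50 51 52
f 50 52 46
f 51 43 53
f 51 53 52
f 52 53 54
f 52 54 46
f 53 43 55
f 53 55 54
f 54 55 56
f 54 56 46
f 55 43 57
f 55 57 56
f 56 57 58
f 56 58 46
f 57 43 59
f 57 59 58
f 58 59 60
f 58 60 46
f 59 43 61
f 59 61 60
f 60 61 62
f 60 62 46
f 61 43 63
f 61 63 62
f 62 63 64
f 62 64 46
f 63 43 65
f 63 65 64
f 64 65 66
f 64 66 46
f 65 43 67
f 65 67 66
f 66 67 68
f 66 68 46
f 67 43 44
f 67 44 68
f 68 44 45
f 68 45 46

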